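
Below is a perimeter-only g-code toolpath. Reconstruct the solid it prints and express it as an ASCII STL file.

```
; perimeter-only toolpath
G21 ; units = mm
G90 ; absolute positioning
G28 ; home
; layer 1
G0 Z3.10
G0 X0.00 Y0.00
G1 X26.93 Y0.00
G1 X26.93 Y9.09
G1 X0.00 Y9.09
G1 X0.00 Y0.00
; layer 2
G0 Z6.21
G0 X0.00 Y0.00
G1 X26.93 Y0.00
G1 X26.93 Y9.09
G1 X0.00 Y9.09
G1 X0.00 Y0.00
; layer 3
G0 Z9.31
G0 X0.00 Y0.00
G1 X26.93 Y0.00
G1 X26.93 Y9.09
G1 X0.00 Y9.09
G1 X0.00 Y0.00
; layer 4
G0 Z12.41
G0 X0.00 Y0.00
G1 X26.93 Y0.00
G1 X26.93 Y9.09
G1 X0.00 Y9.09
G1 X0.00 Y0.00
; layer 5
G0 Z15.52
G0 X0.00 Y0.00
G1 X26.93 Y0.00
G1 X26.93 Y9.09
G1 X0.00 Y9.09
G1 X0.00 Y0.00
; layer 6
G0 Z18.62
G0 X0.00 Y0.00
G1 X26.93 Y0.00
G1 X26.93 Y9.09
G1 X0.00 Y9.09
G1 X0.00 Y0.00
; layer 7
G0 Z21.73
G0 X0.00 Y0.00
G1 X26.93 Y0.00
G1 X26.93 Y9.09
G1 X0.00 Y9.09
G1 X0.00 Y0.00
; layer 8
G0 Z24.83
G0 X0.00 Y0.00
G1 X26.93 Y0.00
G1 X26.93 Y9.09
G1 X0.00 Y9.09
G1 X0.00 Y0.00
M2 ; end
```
solid part
  facet normal 0.0000 0.0000 -1.0000
    outer loop
      vertex 26.93 9.09 0.00
      vertex 26.93 0.00 0.00
      vertex 0.00 0.00 0.00
    endloop
  endfacet
  facet normal 0.0000 0.0000 -1.0000
    outer loop
      vertex 0.00 9.09 0.00
      vertex 26.93 9.09 0.00
      vertex 0.00 0.00 0.00
    endloop
  endfacet
  facet normal 0.0000 0.0000 1.0000
    outer loop
      vertex 0.00 0.00 24.83
      vertex 26.93 0.00 24.83
      vertex 26.93 9.09 24.83
    endloop
  endfacet
  facet normal 0.0000 0.0000 1.0000
    outer loop
      vertex 0.00 0.00 24.83
      vertex 26.93 9.09 24.83
      vertex 0.00 9.09 24.83
    endloop
  endfacet
  facet normal 0.0000 -1.0000 0.0000
    outer loop
      vertex 0.00 0.00 0.00
      vertex 26.93 0.00 0.00
      vertex 26.93 0.00 24.83
    endloop
  endfacet
  facet normal 0.0000 -1.0000 0.0000
    outer loop
      vertex 0.00 0.00 0.00
      vertex 26.93 0.00 24.83
      vertex 0.00 0.00 24.83
    endloop
  endfacet
  facet normal 0.0000 1.0000 0.0000
    outer loop
      vertex 26.93 9.09 24.83
      vertex 26.93 9.09 0.00
      vertex 0.00 9.09 0.00
    endloop
  endfacet
  facet normal 0.0000 1.0000 0.0000
    outer loop
      vertex 0.00 9.09 24.83
      vertex 26.93 9.09 24.83
      vertex 0.00 9.09 0.00
    endloop
  endfacet
  facet normal -1.0000 0.0000 0.0000
    outer loop
      vertex 0.00 9.09 24.83
      vertex 0.00 9.09 0.00
      vertex 0.00 0.00 0.00
    endloop
  endfacet
  facet normal -1.0000 0.0000 0.0000
    outer loop
      vertex 0.00 0.00 24.83
      vertex 0.00 9.09 24.83
      vertex 0.00 0.00 0.00
    endloop
  endfacet
  facet normal 1.0000 0.0000 0.0000
    outer loop
      vertex 26.93 0.00 0.00
      vertex 26.93 9.09 0.00
      vertex 26.93 9.09 24.83
    endloop
  endfacet
  facet normal 1.0000 0.0000 0.0000
    outer loop
      vertex 26.93 0.00 0.00
      vertex 26.93 9.09 24.83
      vertex 26.93 0.00 24.83
    endloop
  endfacet
endsolid part

The G0 Z moves step by Δz≈3.10 mm. Every layer's G1 loop is the same polygon, so the solid is a straight extrusion of it from z=0 to z≈24.8. Closing with flat bottom and top caps and triangulating gives 12 facets — a rectangular box, roughly 26.9 × 9.09 mm footprint and 24.8 mm tall.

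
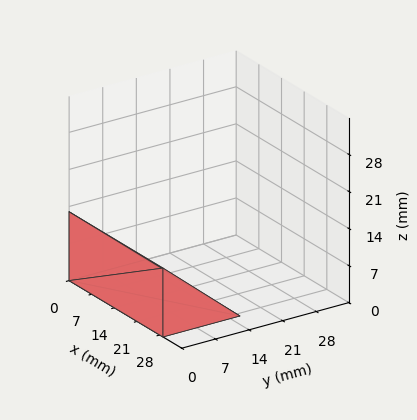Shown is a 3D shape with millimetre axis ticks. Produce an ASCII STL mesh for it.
Reading the render: the shape is a wedge (ramp): 29 × 16 mm base, rising to 13 mm along the y=0 edge and sloping linearly to z=0 at y=16 (dimensions read to the nearest mm from the axis ticks). For the STL, each face is triangulated and given an outward normal.

solid part
  facet normal 0.0000 0.0000 -1.0000
    outer loop
      vertex 29.000 16.000 0.000
      vertex 29.000 0.000 0.000
      vertex 0.000 0.000 0.000
    endloop
  endfacet
  facet normal 0.0000 0.0000 -1.0000
    outer loop
      vertex 0.000 16.000 0.000
      vertex 29.000 16.000 0.000
      vertex 0.000 0.000 0.000
    endloop
  endfacet
  facet normal 0.0000 -1.0000 0.0000
    outer loop
      vertex 0.000 0.000 0.000
      vertex 29.000 0.000 0.000
      vertex 29.000 0.000 13.000
    endloop
  endfacet
  facet normal 0.0000 -1.0000 0.0000
    outer loop
      vertex 0.000 0.000 0.000
      vertex 29.000 0.000 13.000
      vertex 0.000 0.000 13.000
    endloop
  endfacet
  facet normal 0.0000 0.6306 0.7761
    outer loop
      vertex 0.000 0.000 13.000
      vertex 29.000 0.000 13.000
      vertex 29.000 16.000 0.000
    endloop
  endfacet
  facet normal 0.0000 0.6306 0.7761
    outer loop
      vertex 0.000 0.000 13.000
      vertex 29.000 16.000 0.000
      vertex 0.000 16.000 0.000
    endloop
  endfacet
  facet normal -1.0000 0.0000 0.0000
    outer loop
      vertex 0.000 0.000 13.000
      vertex 0.000 16.000 0.000
      vertex 0.000 0.000 0.000
    endloop
  endfacet
  facet normal 1.0000 0.0000 0.0000
    outer loop
      vertex 29.000 0.000 0.000
      vertex 29.000 16.000 0.000
      vertex 29.000 0.000 13.000
    endloop
  endfacet
endsolid part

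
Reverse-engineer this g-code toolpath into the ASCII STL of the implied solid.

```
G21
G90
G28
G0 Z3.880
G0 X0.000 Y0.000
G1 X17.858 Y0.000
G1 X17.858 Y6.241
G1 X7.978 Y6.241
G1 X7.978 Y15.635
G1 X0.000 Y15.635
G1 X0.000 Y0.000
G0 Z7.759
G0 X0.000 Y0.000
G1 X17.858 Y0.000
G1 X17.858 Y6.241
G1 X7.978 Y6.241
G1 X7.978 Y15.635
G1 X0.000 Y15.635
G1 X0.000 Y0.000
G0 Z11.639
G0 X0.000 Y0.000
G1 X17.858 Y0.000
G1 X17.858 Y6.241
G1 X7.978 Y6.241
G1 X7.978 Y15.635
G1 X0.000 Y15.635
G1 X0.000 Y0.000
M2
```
solid part
  facet normal 0.0000 0.0000 -1.0000
    outer loop
      vertex 17.858 6.241 0.000
      vertex 17.858 0.000 0.000
      vertex 0.000 0.000 0.000
    endloop
  endfacet
  facet normal 0.0000 0.0000 -1.0000
    outer loop
      vertex 7.978 6.241 0.000
      vertex 17.858 6.241 0.000
      vertex 0.000 0.000 0.000
    endloop
  endfacet
  facet normal 0.0000 0.0000 -1.0000
    outer loop
      vertex 7.978 15.635 0.000
      vertex 7.978 6.241 0.000
      vertex 0.000 0.000 0.000
    endloop
  endfacet
  facet normal 0.0000 0.0000 -1.0000
    outer loop
      vertex 0.000 15.635 0.000
      vertex 7.978 15.635 0.000
      vertex 0.000 0.000 0.000
    endloop
  endfacet
  facet normal 0.0000 0.0000 1.0000
    outer loop
      vertex 0.000 0.000 11.639
      vertex 17.858 0.000 11.639
      vertex 17.858 6.241 11.639
    endloop
  endfacet
  facet normal 0.0000 0.0000 1.0000
    outer loop
      vertex 0.000 0.000 11.639
      vertex 17.858 6.241 11.639
      vertex 7.978 6.241 11.639
    endloop
  endfacet
  facet normal 0.0000 0.0000 1.0000
    outer loop
      vertex 0.000 0.000 11.639
      vertex 7.978 6.241 11.639
      vertex 7.978 15.635 11.639
    endloop
  endfacet
  facet normal 0.0000 0.0000 1.0000
    outer loop
      vertex 0.000 0.000 11.639
      vertex 7.978 15.635 11.639
      vertex 0.000 15.635 11.639
    endloop
  endfacet
  facet normal 0.0000 -1.0000 0.0000
    outer loop
      vertex 0.000 0.000 0.000
      vertex 17.858 0.000 0.000
      vertex 17.858 0.000 11.639
    endloop
  endfacet
  facet normal 0.0000 -1.0000 0.0000
    outer loop
      vertex 0.000 0.000 0.000
      vertex 17.858 0.000 11.639
      vertex 0.000 0.000 11.639
    endloop
  endfacet
  facet normal 1.0000 0.0000 0.0000
    outer loop
      vertex 17.858 0.000 0.000
      vertex 17.858 6.241 0.000
      vertex 17.858 6.241 11.639
    endloop
  endfacet
  facet normal 1.0000 0.0000 0.0000
    outer loop
      vertex 17.858 0.000 0.000
      vertex 17.858 6.241 11.639
      vertex 17.858 0.000 11.639
    endloop
  endfacet
  facet normal 0.0000 1.0000 0.0000
    outer loop
      vertex 17.858 6.241 0.000
      vertex 7.978 6.241 0.000
      vertex 7.978 6.241 11.639
    endloop
  endfacet
  facet normal 0.0000 1.0000 0.0000
    outer loop
      vertex 17.858 6.241 0.000
      vertex 7.978 6.241 11.639
      vertex 17.858 6.241 11.639
    endloop
  endfacet
  facet normal 1.0000 0.0000 0.0000
    outer loop
      vertex 7.978 6.241 0.000
      vertex 7.978 15.635 0.000
      vertex 7.978 15.635 11.639
    endloop
  endfacet
  facet normal 1.0000 0.0000 0.0000
    outer loop
      vertex 7.978 6.241 0.000
      vertex 7.978 15.635 11.639
      vertex 7.978 6.241 11.639
    endloop
  endfacet
  facet normal 0.0000 1.0000 0.0000
    outer loop
      vertex 7.978 15.635 0.000
      vertex 0.000 15.635 0.000
      vertex 0.000 15.635 11.639
    endloop
  endfacet
  facet normal 0.0000 1.0000 0.0000
    outer loop
      vertex 7.978 15.635 0.000
      vertex 0.000 15.635 11.639
      vertex 7.978 15.635 11.639
    endloop
  endfacet
  facet normal -1.0000 0.0000 0.0000
    outer loop
      vertex 0.000 15.635 0.000
      vertex 0.000 0.000 0.000
      vertex 0.000 0.000 11.639
    endloop
  endfacet
  facet normal -1.0000 0.0000 0.0000
    outer loop
      vertex 0.000 15.635 0.000
      vertex 0.000 0.000 11.639
      vertex 0.000 15.635 11.639
    endloop
  endfacet
endsolid part

The G0 Z moves step by Δz≈3.880 mm. Every layer's G1 loop is the same polygon, so the solid is a straight extrusion of it from z=0 to z≈11.6. Closing with flat bottom and top caps and triangulating gives 20 facets — an L-shaped prism: outer 17.9 × 15.6 mm, arm thicknesses ≈ 6.24 mm (horizontal) and 7.98 mm (vertical), extruded 11.6 mm in z.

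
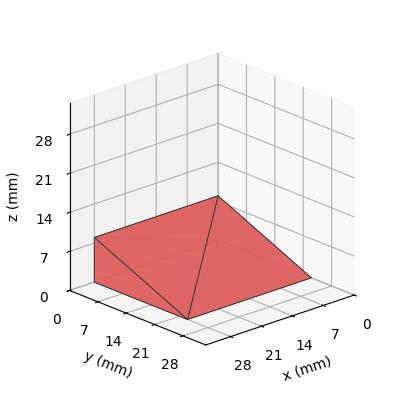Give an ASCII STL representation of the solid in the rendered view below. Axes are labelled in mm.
Reading the render: the shape is a wedge (ramp): 28 × 23 mm base, rising to 8 mm along the y=0 edge and sloping linearly to z=0 at y=23 (dimensions read to the nearest mm from the axis ticks). For the STL, each face is triangulated and given an outward normal.

solid part
  facet normal 0.0000 0.0000 -1.0000
    outer loop
      vertex 28.0 23.0 0.0
      vertex 28.0 0.0 0.0
      vertex 0.0 0.0 0.0
    endloop
  endfacet
  facet normal 0.0000 0.0000 -1.0000
    outer loop
      vertex 0.0 23.0 0.0
      vertex 28.0 23.0 0.0
      vertex 0.0 0.0 0.0
    endloop
  endfacet
  facet normal 0.0000 -1.0000 0.0000
    outer loop
      vertex 0.0 0.0 0.0
      vertex 28.0 0.0 0.0
      vertex 28.0 0.0 8.0
    endloop
  endfacet
  facet normal 0.0000 -1.0000 0.0000
    outer loop
      vertex 0.0 0.0 0.0
      vertex 28.0 0.0 8.0
      vertex 0.0 0.0 8.0
    endloop
  endfacet
  facet normal 0.0000 0.3285 0.9445
    outer loop
      vertex 0.0 0.0 8.0
      vertex 28.0 0.0 8.0
      vertex 28.0 23.0 0.0
    endloop
  endfacet
  facet normal 0.0000 0.3285 0.9445
    outer loop
      vertex 0.0 0.0 8.0
      vertex 28.0 23.0 0.0
      vertex 0.0 23.0 0.0
    endloop
  endfacet
  facet normal -1.0000 0.0000 0.0000
    outer loop
      vertex 0.0 0.0 8.0
      vertex 0.0 23.0 0.0
      vertex 0.0 0.0 0.0
    endloop
  endfacet
  facet normal 1.0000 0.0000 0.0000
    outer loop
      vertex 28.0 0.0 0.0
      vertex 28.0 23.0 0.0
      vertex 28.0 0.0 8.0
    endloop
  endfacet
endsolid part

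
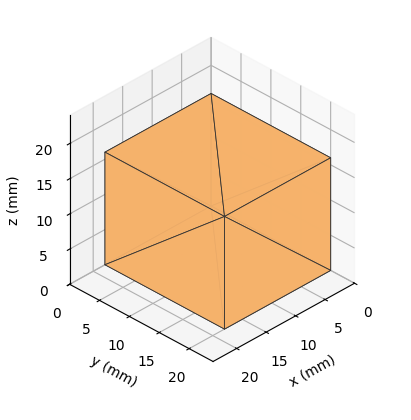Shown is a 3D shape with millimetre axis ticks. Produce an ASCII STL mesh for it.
Reading the render: the shape is a rectangular box, roughly 18 × 20 mm footprint and 16 mm tall (dimensions read to the nearest mm from the axis ticks). For the STL, each face is triangulated and given an outward normal.

solid part
  facet normal 0.0000 0.0000 -1.0000
    outer loop
      vertex 18.0 20.0 0.0
      vertex 18.0 0.0 0.0
      vertex 0.0 0.0 0.0
    endloop
  endfacet
  facet normal 0.0000 0.0000 -1.0000
    outer loop
      vertex 0.0 20.0 0.0
      vertex 18.0 20.0 0.0
      vertex 0.0 0.0 0.0
    endloop
  endfacet
  facet normal 0.0000 0.0000 1.0000
    outer loop
      vertex 0.0 0.0 16.0
      vertex 18.0 0.0 16.0
      vertex 18.0 20.0 16.0
    endloop
  endfacet
  facet normal 0.0000 0.0000 1.0000
    outer loop
      vertex 0.0 0.0 16.0
      vertex 18.0 20.0 16.0
      vertex 0.0 20.0 16.0
    endloop
  endfacet
  facet normal 0.0000 -1.0000 0.0000
    outer loop
      vertex 0.0 0.0 0.0
      vertex 18.0 0.0 0.0
      vertex 18.0 0.0 16.0
    endloop
  endfacet
  facet normal 0.0000 -1.0000 0.0000
    outer loop
      vertex 0.0 0.0 0.0
      vertex 18.0 0.0 16.0
      vertex 0.0 0.0 16.0
    endloop
  endfacet
  facet normal 0.0000 1.0000 0.0000
    outer loop
      vertex 18.0 20.0 16.0
      vertex 18.0 20.0 0.0
      vertex 0.0 20.0 0.0
    endloop
  endfacet
  facet normal 0.0000 1.0000 0.0000
    outer loop
      vertex 0.0 20.0 16.0
      vertex 18.0 20.0 16.0
      vertex 0.0 20.0 0.0
    endloop
  endfacet
  facet normal -1.0000 0.0000 0.0000
    outer loop
      vertex 0.0 20.0 16.0
      vertex 0.0 20.0 0.0
      vertex 0.0 0.0 0.0
    endloop
  endfacet
  facet normal -1.0000 0.0000 0.0000
    outer loop
      vertex 0.0 0.0 16.0
      vertex 0.0 20.0 16.0
      vertex 0.0 0.0 0.0
    endloop
  endfacet
  facet normal 1.0000 0.0000 0.0000
    outer loop
      vertex 18.0 0.0 0.0
      vertex 18.0 20.0 0.0
      vertex 18.0 20.0 16.0
    endloop
  endfacet
  facet normal 1.0000 0.0000 0.0000
    outer loop
      vertex 18.0 0.0 0.0
      vertex 18.0 20.0 16.0
      vertex 18.0 0.0 16.0
    endloop
  endfacet
endsolid part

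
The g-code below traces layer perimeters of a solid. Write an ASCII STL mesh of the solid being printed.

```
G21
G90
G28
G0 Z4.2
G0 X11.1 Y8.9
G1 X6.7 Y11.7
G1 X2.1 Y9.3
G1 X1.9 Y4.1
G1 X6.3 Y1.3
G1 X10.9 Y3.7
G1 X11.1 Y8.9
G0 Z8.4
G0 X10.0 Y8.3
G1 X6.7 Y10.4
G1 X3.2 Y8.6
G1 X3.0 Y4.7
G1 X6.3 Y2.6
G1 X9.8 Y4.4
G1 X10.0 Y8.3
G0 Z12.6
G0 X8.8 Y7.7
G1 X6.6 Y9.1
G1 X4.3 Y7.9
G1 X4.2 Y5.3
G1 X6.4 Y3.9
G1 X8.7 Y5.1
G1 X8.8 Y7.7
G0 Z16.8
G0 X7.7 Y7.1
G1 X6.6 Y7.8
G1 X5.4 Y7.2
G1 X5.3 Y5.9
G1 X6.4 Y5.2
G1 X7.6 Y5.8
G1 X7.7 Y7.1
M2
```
solid part
  facet normal 0.0000 0.0000 -1.0000
    outer loop
      vertex 1.0 10.0 0.0
      vertex 6.8 13.0 0.0
      vertex 12.3 9.5 0.0
    endloop
  endfacet
  facet normal 0.0000 0.0000 -1.0000
    outer loop
      vertex 0.7 3.5 0.0
      vertex 1.0 10.0 0.0
      vertex 12.3 9.5 0.0
    endloop
  endfacet
  facet normal 0.0000 0.0000 -1.0000
    outer loop
      vertex 6.2 0.0 0.0
      vertex 0.7 3.5 0.0
      vertex 12.3 9.5 0.0
    endloop
  endfacet
  facet normal 0.0000 0.0000 -1.0000
    outer loop
      vertex 12.0 3.0 0.0
      vertex 6.2 0.0 0.0
      vertex 12.3 9.5 0.0
    endloop
  endfacet
  facet normal 0.5185 0.8147 0.2596
    outer loop
      vertex 12.3 9.5 0.0
      vertex 6.8 13.0 0.0
      vertex 6.5 6.5 21.0
    endloop
  endfacet
  facet normal -0.4437 0.8579 0.2592
    outer loop
      vertex 6.8 13.0 0.0
      vertex 1.0 10.0 0.0
      vertex 6.5 6.5 21.0
    endloop
  endfacet
  facet normal -0.9646 0.0445 0.2600
    outer loop
      vertex 1.0 10.0 0.0
      vertex 0.7 3.5 0.0
      vertex 6.5 6.5 21.0
    endloop
  endfacet
  facet normal -0.5185 -0.8147 0.2596
    outer loop
      vertex 0.7 3.5 0.0
      vertex 6.2 0.0 0.0
      vertex 6.5 6.5 21.0
    endloop
  endfacet
  facet normal 0.4437 -0.8579 0.2592
    outer loop
      vertex 6.2 0.0 0.0
      vertex 12.0 3.0 0.0
      vertex 6.5 6.5 21.0
    endloop
  endfacet
  facet normal 0.9646 -0.0445 0.2600
    outer loop
      vertex 12.0 3.0 0.0
      vertex 12.3 9.5 0.0
      vertex 6.5 6.5 21.0
    endloop
  endfacet
endsolid part

The G0 Z moves step by Δz≈4.2 mm. The G1 loops shrink linearly with z, so the solid tapers from its base footprint up to z≈21. Closing with a flat bottom cap and the tapered top and triangulating gives 10 facets — a regular 6-sided pyramid, base circumscribed radius ≈ 6.5 mm, apex at z ≈ 21 mm.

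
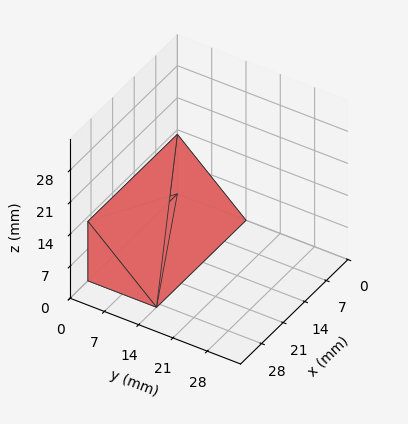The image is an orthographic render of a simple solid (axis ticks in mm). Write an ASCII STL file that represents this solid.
Reading the render: the shape is a wedge (ramp): 29 × 14 mm base, rising to 13 mm along the y=0 edge and sloping linearly to z=0 at y=14 (dimensions read to the nearest mm from the axis ticks). For the STL, each face is triangulated and given an outward normal.

solid part
  facet normal 0.0000 0.0000 -1.0000
    outer loop
      vertex 29.0 14.0 0.0
      vertex 29.0 0.0 0.0
      vertex 0.0 0.0 0.0
    endloop
  endfacet
  facet normal 0.0000 0.0000 -1.0000
    outer loop
      vertex 0.0 14.0 0.0
      vertex 29.0 14.0 0.0
      vertex 0.0 0.0 0.0
    endloop
  endfacet
  facet normal 0.0000 -1.0000 0.0000
    outer loop
      vertex 0.0 0.0 0.0
      vertex 29.0 0.0 0.0
      vertex 29.0 0.0 13.0
    endloop
  endfacet
  facet normal 0.0000 -1.0000 0.0000
    outer loop
      vertex 0.0 0.0 0.0
      vertex 29.0 0.0 13.0
      vertex 0.0 0.0 13.0
    endloop
  endfacet
  facet normal 0.0000 0.6805 0.7328
    outer loop
      vertex 0.0 0.0 13.0
      vertex 29.0 0.0 13.0
      vertex 29.0 14.0 0.0
    endloop
  endfacet
  facet normal 0.0000 0.6805 0.7328
    outer loop
      vertex 0.0 0.0 13.0
      vertex 29.0 14.0 0.0
      vertex 0.0 14.0 0.0
    endloop
  endfacet
  facet normal -1.0000 0.0000 0.0000
    outer loop
      vertex 0.0 0.0 13.0
      vertex 0.0 14.0 0.0
      vertex 0.0 0.0 0.0
    endloop
  endfacet
  facet normal 1.0000 0.0000 0.0000
    outer loop
      vertex 29.0 0.0 0.0
      vertex 29.0 14.0 0.0
      vertex 29.0 0.0 13.0
    endloop
  endfacet
endsolid part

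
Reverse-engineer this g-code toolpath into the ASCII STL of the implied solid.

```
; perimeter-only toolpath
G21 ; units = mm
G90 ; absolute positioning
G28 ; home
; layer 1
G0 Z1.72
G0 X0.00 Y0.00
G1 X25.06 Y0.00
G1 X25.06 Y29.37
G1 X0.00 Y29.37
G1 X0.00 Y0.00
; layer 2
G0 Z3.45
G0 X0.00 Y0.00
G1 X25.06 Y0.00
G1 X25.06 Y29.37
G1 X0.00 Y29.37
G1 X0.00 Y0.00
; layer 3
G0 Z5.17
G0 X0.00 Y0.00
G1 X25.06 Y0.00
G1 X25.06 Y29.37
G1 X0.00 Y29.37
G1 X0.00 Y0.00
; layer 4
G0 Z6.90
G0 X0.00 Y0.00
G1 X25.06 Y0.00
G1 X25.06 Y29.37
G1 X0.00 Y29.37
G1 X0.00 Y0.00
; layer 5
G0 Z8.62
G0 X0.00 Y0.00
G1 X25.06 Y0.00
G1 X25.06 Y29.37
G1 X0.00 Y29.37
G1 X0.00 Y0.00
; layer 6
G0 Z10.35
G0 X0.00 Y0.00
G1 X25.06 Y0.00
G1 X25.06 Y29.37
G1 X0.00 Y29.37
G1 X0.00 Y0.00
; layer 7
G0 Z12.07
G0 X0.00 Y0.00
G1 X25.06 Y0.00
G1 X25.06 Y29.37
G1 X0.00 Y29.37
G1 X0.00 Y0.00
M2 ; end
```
solid part
  facet normal 0.0000 0.0000 -1.0000
    outer loop
      vertex 25.06 29.37 0.00
      vertex 25.06 0.00 0.00
      vertex 0.00 0.00 0.00
    endloop
  endfacet
  facet normal 0.0000 0.0000 -1.0000
    outer loop
      vertex 0.00 29.37 0.00
      vertex 25.06 29.37 0.00
      vertex 0.00 0.00 0.00
    endloop
  endfacet
  facet normal 0.0000 0.0000 1.0000
    outer loop
      vertex 0.00 0.00 12.07
      vertex 25.06 0.00 12.07
      vertex 25.06 29.37 12.07
    endloop
  endfacet
  facet normal 0.0000 0.0000 1.0000
    outer loop
      vertex 0.00 0.00 12.07
      vertex 25.06 29.37 12.07
      vertex 0.00 29.37 12.07
    endloop
  endfacet
  facet normal 0.0000 -1.0000 0.0000
    outer loop
      vertex 0.00 0.00 0.00
      vertex 25.06 0.00 0.00
      vertex 25.06 0.00 12.07
    endloop
  endfacet
  facet normal 0.0000 -1.0000 0.0000
    outer loop
      vertex 0.00 0.00 0.00
      vertex 25.06 0.00 12.07
      vertex 0.00 0.00 12.07
    endloop
  endfacet
  facet normal 0.0000 1.0000 0.0000
    outer loop
      vertex 25.06 29.37 12.07
      vertex 25.06 29.37 0.00
      vertex 0.00 29.37 0.00
    endloop
  endfacet
  facet normal 0.0000 1.0000 0.0000
    outer loop
      vertex 0.00 29.37 12.07
      vertex 25.06 29.37 12.07
      vertex 0.00 29.37 0.00
    endloop
  endfacet
  facet normal -1.0000 0.0000 0.0000
    outer loop
      vertex 0.00 29.37 12.07
      vertex 0.00 29.37 0.00
      vertex 0.00 0.00 0.00
    endloop
  endfacet
  facet normal -1.0000 0.0000 0.0000
    outer loop
      vertex 0.00 0.00 12.07
      vertex 0.00 29.37 12.07
      vertex 0.00 0.00 0.00
    endloop
  endfacet
  facet normal 1.0000 0.0000 0.0000
    outer loop
      vertex 25.06 0.00 0.00
      vertex 25.06 29.37 0.00
      vertex 25.06 29.37 12.07
    endloop
  endfacet
  facet normal 1.0000 0.0000 0.0000
    outer loop
      vertex 25.06 0.00 0.00
      vertex 25.06 29.37 12.07
      vertex 25.06 0.00 12.07
    endloop
  endfacet
endsolid part

The G0 Z moves step by Δz≈1.72 mm. Every layer's G1 loop is the same polygon, so the solid is a straight extrusion of it from z=0 to z≈12.1. Closing with flat bottom and top caps and triangulating gives 12 facets — a rectangular box, roughly 25.1 × 29.4 mm footprint and 12.1 mm tall.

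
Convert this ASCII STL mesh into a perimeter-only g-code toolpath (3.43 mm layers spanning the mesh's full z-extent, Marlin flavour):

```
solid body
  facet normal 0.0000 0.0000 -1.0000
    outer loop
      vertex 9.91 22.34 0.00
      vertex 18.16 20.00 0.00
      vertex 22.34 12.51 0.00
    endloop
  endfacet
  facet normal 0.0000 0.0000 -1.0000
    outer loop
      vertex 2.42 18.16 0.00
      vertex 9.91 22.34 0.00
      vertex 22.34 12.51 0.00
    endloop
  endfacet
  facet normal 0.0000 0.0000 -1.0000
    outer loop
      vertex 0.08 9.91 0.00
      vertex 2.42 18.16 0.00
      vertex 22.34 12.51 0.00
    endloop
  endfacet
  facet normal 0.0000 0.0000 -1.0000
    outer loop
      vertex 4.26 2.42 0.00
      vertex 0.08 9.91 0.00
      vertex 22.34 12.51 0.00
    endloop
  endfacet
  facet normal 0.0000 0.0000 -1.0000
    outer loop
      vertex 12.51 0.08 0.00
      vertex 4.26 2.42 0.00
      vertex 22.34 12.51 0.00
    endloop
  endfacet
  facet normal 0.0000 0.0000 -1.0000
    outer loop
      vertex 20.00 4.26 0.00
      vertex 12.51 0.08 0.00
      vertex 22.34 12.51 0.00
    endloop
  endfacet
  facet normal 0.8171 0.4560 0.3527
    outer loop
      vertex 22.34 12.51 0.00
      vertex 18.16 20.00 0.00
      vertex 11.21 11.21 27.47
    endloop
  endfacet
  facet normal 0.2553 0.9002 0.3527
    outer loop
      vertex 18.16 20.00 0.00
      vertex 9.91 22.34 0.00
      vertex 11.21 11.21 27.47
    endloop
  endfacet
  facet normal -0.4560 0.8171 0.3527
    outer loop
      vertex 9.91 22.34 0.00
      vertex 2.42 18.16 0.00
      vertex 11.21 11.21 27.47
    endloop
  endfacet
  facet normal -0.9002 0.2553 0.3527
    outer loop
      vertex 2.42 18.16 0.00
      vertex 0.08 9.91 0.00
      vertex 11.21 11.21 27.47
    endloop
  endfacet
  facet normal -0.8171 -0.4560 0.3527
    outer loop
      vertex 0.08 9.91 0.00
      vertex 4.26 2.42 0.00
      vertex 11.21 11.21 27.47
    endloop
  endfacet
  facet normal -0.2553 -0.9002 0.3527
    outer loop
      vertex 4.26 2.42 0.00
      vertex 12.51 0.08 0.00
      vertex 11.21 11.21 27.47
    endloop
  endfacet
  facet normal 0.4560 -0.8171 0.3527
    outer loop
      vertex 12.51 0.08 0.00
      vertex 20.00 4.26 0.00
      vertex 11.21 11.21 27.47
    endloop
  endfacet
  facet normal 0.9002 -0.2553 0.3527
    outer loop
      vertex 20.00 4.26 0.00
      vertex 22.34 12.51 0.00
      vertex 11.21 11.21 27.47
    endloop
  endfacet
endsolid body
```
; perimeter-only toolpath
G21 ; units = mm
G90 ; absolute positioning
G28 ; home
; layer 1
G0 Z3.43
G0 X20.95 Y12.35
G1 X17.29 Y18.90
G1 X10.07 Y20.95
G1 X3.52 Y17.29
G1 X1.47 Y10.07
G1 X5.13 Y3.52
G1 X12.35 Y1.47
G1 X18.90 Y5.13
G1 X20.95 Y12.35
; layer 2
G0 Z6.87
G0 X19.56 Y12.19
G1 X16.42 Y17.80
G1 X10.23 Y19.56
G1 X4.62 Y16.42
G1 X2.86 Y10.23
G1 X6.00 Y4.62
G1 X12.19 Y2.86
G1 X17.80 Y6.00
G1 X19.56 Y12.19
; layer 3
G0 Z10.30
G0 X18.17 Y12.02
G1 X15.55 Y16.70
G1 X10.40 Y18.17
G1 X5.72 Y15.55
G1 X4.25 Y10.40
G1 X6.87 Y5.72
G1 X12.02 Y4.25
G1 X16.70 Y6.87
G1 X18.17 Y12.02
; layer 4
G0 Z13.73
G0 X16.77 Y11.86
G1 X14.69 Y15.61
G1 X10.56 Y16.77
G1 X6.82 Y14.69
G1 X5.65 Y10.56
G1 X7.74 Y6.82
G1 X11.86 Y5.65
G1 X15.61 Y7.74
G1 X16.77 Y11.86
; layer 5
G0 Z17.17
G0 X15.38 Y11.70
G1 X13.82 Y14.51
G1 X10.72 Y15.38
G1 X7.91 Y13.82
G1 X7.04 Y10.72
G1 X8.60 Y7.91
G1 X11.70 Y7.04
G1 X14.51 Y8.60
G1 X15.38 Y11.70
; layer 6
G0 Z20.60
G0 X13.99 Y11.54
G1 X12.95 Y13.41
G1 X10.89 Y13.99
G1 X9.01 Y12.95
G1 X8.43 Y10.89
G1 X9.47 Y9.01
G1 X11.54 Y8.43
G1 X13.41 Y9.47
G1 X13.99 Y11.54
; layer 7
G0 Z24.04
G0 X12.60 Y11.37
G1 X12.08 Y12.31
G1 X11.05 Y12.60
G1 X10.11 Y12.08
G1 X9.82 Y11.05
G1 X10.34 Y10.11
G1 X11.37 Y9.82
G1 X12.31 Y10.34
G1 X12.60 Y11.37
M2 ; end

The solid is a regular 8-sided pyramid, base circumscribed radius ≈ 11.2 mm, apex at z ≈ 27.5 mm. Slicing at Δz = 3.43 mm — 8 equal slices spanning the solid's height, so layer i sits at z = i·h/8 — gives 7 non-empty perimeters. Each is a 8-segment closed polygon; G0 lifts to the layer z and rapids to the start vertex, then G1 traces the edges. The cross-section shrinks linearly with z (the slice at the apex is degenerate and omitted).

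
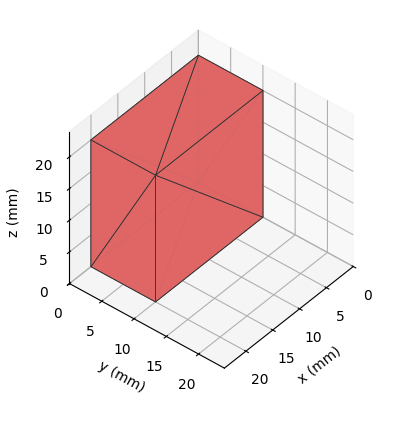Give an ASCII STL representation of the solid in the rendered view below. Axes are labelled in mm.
Reading the render: the shape is a rectangular box, roughly 20 × 10 mm footprint and 20 mm tall (dimensions read to the nearest mm from the axis ticks). For the STL, each face is triangulated and given an outward normal.

solid part
  facet normal 0.0000 0.0000 -1.0000
    outer loop
      vertex 20.000 10.000 0.000
      vertex 20.000 0.000 0.000
      vertex 0.000 0.000 0.000
    endloop
  endfacet
  facet normal 0.0000 0.0000 -1.0000
    outer loop
      vertex 0.000 10.000 0.000
      vertex 20.000 10.000 0.000
      vertex 0.000 0.000 0.000
    endloop
  endfacet
  facet normal 0.0000 0.0000 1.0000
    outer loop
      vertex 0.000 0.000 20.000
      vertex 20.000 0.000 20.000
      vertex 20.000 10.000 20.000
    endloop
  endfacet
  facet normal 0.0000 0.0000 1.0000
    outer loop
      vertex 0.000 0.000 20.000
      vertex 20.000 10.000 20.000
      vertex 0.000 10.000 20.000
    endloop
  endfacet
  facet normal 0.0000 -1.0000 0.0000
    outer loop
      vertex 0.000 0.000 0.000
      vertex 20.000 0.000 0.000
      vertex 20.000 0.000 20.000
    endloop
  endfacet
  facet normal 0.0000 -1.0000 0.0000
    outer loop
      vertex 0.000 0.000 0.000
      vertex 20.000 0.000 20.000
      vertex 0.000 0.000 20.000
    endloop
  endfacet
  facet normal 0.0000 1.0000 0.0000
    outer loop
      vertex 20.000 10.000 20.000
      vertex 20.000 10.000 0.000
      vertex 0.000 10.000 0.000
    endloop
  endfacet
  facet normal 0.0000 1.0000 0.0000
    outer loop
      vertex 0.000 10.000 20.000
      vertex 20.000 10.000 20.000
      vertex 0.000 10.000 0.000
    endloop
  endfacet
  facet normal -1.0000 0.0000 0.0000
    outer loop
      vertex 0.000 10.000 20.000
      vertex 0.000 10.000 0.000
      vertex 0.000 0.000 0.000
    endloop
  endfacet
  facet normal -1.0000 0.0000 0.0000
    outer loop
      vertex 0.000 0.000 20.000
      vertex 0.000 10.000 20.000
      vertex 0.000 0.000 0.000
    endloop
  endfacet
  facet normal 1.0000 0.0000 0.0000
    outer loop
      vertex 20.000 0.000 0.000
      vertex 20.000 10.000 0.000
      vertex 20.000 10.000 20.000
    endloop
  endfacet
  facet normal 1.0000 0.0000 0.0000
    outer loop
      vertex 20.000 0.000 0.000
      vertex 20.000 10.000 20.000
      vertex 20.000 0.000 20.000
    endloop
  endfacet
endsolid part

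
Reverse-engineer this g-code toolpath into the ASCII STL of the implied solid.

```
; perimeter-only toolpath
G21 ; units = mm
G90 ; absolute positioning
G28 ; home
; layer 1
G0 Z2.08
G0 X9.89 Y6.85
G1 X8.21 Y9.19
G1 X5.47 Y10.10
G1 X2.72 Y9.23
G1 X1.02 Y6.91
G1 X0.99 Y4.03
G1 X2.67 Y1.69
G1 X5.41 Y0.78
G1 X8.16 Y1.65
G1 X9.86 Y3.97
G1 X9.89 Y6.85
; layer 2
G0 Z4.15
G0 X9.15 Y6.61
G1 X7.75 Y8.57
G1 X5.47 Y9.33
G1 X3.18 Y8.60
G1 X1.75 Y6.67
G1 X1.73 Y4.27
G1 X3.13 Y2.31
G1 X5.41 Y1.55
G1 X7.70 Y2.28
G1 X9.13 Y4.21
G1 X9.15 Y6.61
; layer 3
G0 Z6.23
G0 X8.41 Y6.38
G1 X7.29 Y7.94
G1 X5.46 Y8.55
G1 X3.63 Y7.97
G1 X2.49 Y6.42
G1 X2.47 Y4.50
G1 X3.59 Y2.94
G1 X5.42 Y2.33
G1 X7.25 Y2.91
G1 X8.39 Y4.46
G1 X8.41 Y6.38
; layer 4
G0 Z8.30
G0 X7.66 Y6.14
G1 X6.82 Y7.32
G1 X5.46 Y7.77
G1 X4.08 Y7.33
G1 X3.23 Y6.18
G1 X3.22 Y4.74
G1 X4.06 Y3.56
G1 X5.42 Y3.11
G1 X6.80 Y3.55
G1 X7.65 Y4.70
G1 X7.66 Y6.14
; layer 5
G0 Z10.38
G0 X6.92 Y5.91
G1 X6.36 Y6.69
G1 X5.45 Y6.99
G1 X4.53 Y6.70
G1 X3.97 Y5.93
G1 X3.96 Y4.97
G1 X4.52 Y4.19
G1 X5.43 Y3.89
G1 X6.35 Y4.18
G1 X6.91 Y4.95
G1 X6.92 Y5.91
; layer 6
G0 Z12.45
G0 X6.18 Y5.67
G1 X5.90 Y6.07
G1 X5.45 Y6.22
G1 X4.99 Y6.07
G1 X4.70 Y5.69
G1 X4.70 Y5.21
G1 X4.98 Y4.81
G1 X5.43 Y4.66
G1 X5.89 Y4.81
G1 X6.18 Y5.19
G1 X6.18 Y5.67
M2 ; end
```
solid part
  facet normal 0.0000 0.0000 -1.0000
    outer loop
      vertex 5.48 10.88 0.00
      vertex 8.67 9.82 0.00
      vertex 10.63 7.08 0.00
    endloop
  endfacet
  facet normal 0.0000 0.0000 -1.0000
    outer loop
      vertex 2.27 9.86 0.00
      vertex 5.48 10.88 0.00
      vertex 10.63 7.08 0.00
    endloop
  endfacet
  facet normal 0.0000 0.0000 -1.0000
    outer loop
      vertex 0.28 7.16 0.00
      vertex 2.27 9.86 0.00
      vertex 10.63 7.08 0.00
    endloop
  endfacet
  facet normal 0.0000 0.0000 -1.0000
    outer loop
      vertex 0.25 3.80 0.00
      vertex 0.28 7.16 0.00
      vertex 10.63 7.08 0.00
    endloop
  endfacet
  facet normal 0.0000 0.0000 -1.0000
    outer loop
      vertex 2.21 1.06 0.00
      vertex 0.25 3.80 0.00
      vertex 10.63 7.08 0.00
    endloop
  endfacet
  facet normal 0.0000 0.0000 -1.0000
    outer loop
      vertex 5.40 0.00 0.00
      vertex 2.21 1.06 0.00
      vertex 10.63 7.08 0.00
    endloop
  endfacet
  facet normal 0.0000 0.0000 -1.0000
    outer loop
      vertex 8.61 1.02 0.00
      vertex 5.40 0.00 0.00
      vertex 10.63 7.08 0.00
    endloop
  endfacet
  facet normal 0.0000 0.0000 -1.0000
    outer loop
      vertex 10.60 3.72 0.00
      vertex 8.61 1.02 0.00
      vertex 10.63 7.08 0.00
    endloop
  endfacet
  facet normal 0.7662 0.5481 0.3355
    outer loop
      vertex 10.63 7.08 0.00
      vertex 8.67 9.82 0.00
      vertex 5.44 5.44 14.53
    endloop
  endfacet
  facet normal 0.2971 0.8940 0.3355
    outer loop
      vertex 8.67 9.82 0.00
      vertex 5.48 10.88 0.00
      vertex 5.44 5.44 14.53
    endloop
  endfacet
  facet normal -0.2853 0.8978 0.3354
    outer loop
      vertex 5.48 10.88 0.00
      vertex 2.27 9.86 0.00
      vertex 5.44 5.44 14.53
    endloop
  endfacet
  facet normal -0.7583 0.5589 0.3355
    outer loop
      vertex 2.27 9.86 0.00
      vertex 0.28 7.16 0.00
      vertex 5.44 5.44 14.53
    endloop
  endfacet
  facet normal -0.9420 0.0084 0.3355
    outer loop
      vertex 0.28 7.16 0.00
      vertex 0.25 3.80 0.00
      vertex 5.44 5.44 14.53
    endloop
  endfacet
  facet normal -0.7662 -0.5481 0.3355
    outer loop
      vertex 0.25 3.80 0.00
      vertex 2.21 1.06 0.00
      vertex 5.44 5.44 14.53
    endloop
  endfacet
  facet normal -0.2971 -0.8940 0.3355
    outer loop
      vertex 2.21 1.06 0.00
      vertex 5.40 0.00 0.00
      vertex 5.44 5.44 14.53
    endloop
  endfacet
  facet normal 0.2853 -0.8978 0.3354
    outer loop
      vertex 5.40 0.00 0.00
      vertex 8.61 1.02 0.00
      vertex 5.44 5.44 14.53
    endloop
  endfacet
  facet normal 0.7583 -0.5589 0.3355
    outer loop
      vertex 8.61 1.02 0.00
      vertex 10.60 3.72 0.00
      vertex 5.44 5.44 14.53
    endloop
  endfacet
  facet normal 0.9420 -0.0084 0.3355
    outer loop
      vertex 10.60 3.72 0.00
      vertex 10.63 7.08 0.00
      vertex 5.44 5.44 14.53
    endloop
  endfacet
endsolid part

The G0 Z moves step by Δz≈2.08 mm. The G1 loops shrink linearly with z, so the solid tapers from its base footprint up to z≈14.5. Closing with a flat bottom cap and the tapered top and triangulating gives 18 facets — a regular 10-sided pyramid, base circumscribed radius ≈ 5.44 mm, apex at z ≈ 14.5 mm.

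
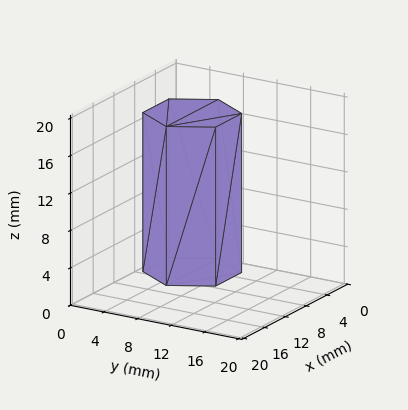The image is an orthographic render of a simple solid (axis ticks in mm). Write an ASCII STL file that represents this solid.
Reading the render: the shape is a regular 6-sided prism (a cylinder approximated with 6 flat sides), circumscribed radius ≈ 5 mm, height ≈ 17 mm (dimensions read to the nearest mm from the axis ticks). For the STL, each face is triangulated and given an outward normal.

solid part
  facet normal 0.0000 0.0000 -1.0000
    outer loop
      vertex 2.500 9.330 0.000
      vertex 7.500 9.330 0.000
      vertex 10.000 5.000 0.000
    endloop
  endfacet
  facet normal 0.0000 0.0000 -1.0000
    outer loop
      vertex 0.000 5.000 0.000
      vertex 2.500 9.330 0.000
      vertex 10.000 5.000 0.000
    endloop
  endfacet
  facet normal 0.0000 0.0000 -1.0000
    outer loop
      vertex 2.500 0.670 0.000
      vertex 0.000 5.000 0.000
      vertex 10.000 5.000 0.000
    endloop
  endfacet
  facet normal 0.0000 0.0000 -1.0000
    outer loop
      vertex 7.500 0.670 0.000
      vertex 2.500 0.670 0.000
      vertex 10.000 5.000 0.000
    endloop
  endfacet
  facet normal 0.0000 0.0000 1.0000
    outer loop
      vertex 10.000 5.000 17.000
      vertex 7.500 9.330 17.000
      vertex 2.500 9.330 17.000
    endloop
  endfacet
  facet normal 0.0000 0.0000 1.0000
    outer loop
      vertex 10.000 5.000 17.000
      vertex 2.500 9.330 17.000
      vertex 0.000 5.000 17.000
    endloop
  endfacet
  facet normal 0.0000 0.0000 1.0000
    outer loop
      vertex 10.000 5.000 17.000
      vertex 0.000 5.000 17.000
      vertex 2.500 0.670 17.000
    endloop
  endfacet
  facet normal 0.0000 0.0000 1.0000
    outer loop
      vertex 10.000 5.000 17.000
      vertex 2.500 0.670 17.000
      vertex 7.500 0.670 17.000
    endloop
  endfacet
  facet normal 0.8660 0.5000 0.0000
    outer loop
      vertex 10.000 5.000 0.000
      vertex 7.500 9.330 0.000
      vertex 7.500 9.330 17.000
    endloop
  endfacet
  facet normal 0.8660 0.5000 0.0000
    outer loop
      vertex 10.000 5.000 0.000
      vertex 7.500 9.330 17.000
      vertex 10.000 5.000 17.000
    endloop
  endfacet
  facet normal 0.0000 1.0000 0.0000
    outer loop
      vertex 7.500 9.330 0.000
      vertex 2.500 9.330 0.000
      vertex 2.500 9.330 17.000
    endloop
  endfacet
  facet normal 0.0000 1.0000 0.0000
    outer loop
      vertex 7.500 9.330 0.000
      vertex 2.500 9.330 17.000
      vertex 7.500 9.330 17.000
    endloop
  endfacet
  facet normal -0.8660 0.5000 0.0000
    outer loop
      vertex 2.500 9.330 0.000
      vertex 0.000 5.000 0.000
      vertex 0.000 5.000 17.000
    endloop
  endfacet
  facet normal -0.8660 0.5000 0.0000
    outer loop
      vertex 2.500 9.330 0.000
      vertex 0.000 5.000 17.000
      vertex 2.500 9.330 17.000
    endloop
  endfacet
  facet normal -0.8660 -0.5000 0.0000
    outer loop
      vertex 0.000 5.000 0.000
      vertex 2.500 0.670 0.000
      vertex 2.500 0.670 17.000
    endloop
  endfacet
  facet normal -0.8660 -0.5000 0.0000
    outer loop
      vertex 0.000 5.000 0.000
      vertex 2.500 0.670 17.000
      vertex 0.000 5.000 17.000
    endloop
  endfacet
  facet normal 0.0000 -1.0000 0.0000
    outer loop
      vertex 2.500 0.670 0.000
      vertex 7.500 0.670 0.000
      vertex 7.500 0.670 17.000
    endloop
  endfacet
  facet normal 0.0000 -1.0000 0.0000
    outer loop
      vertex 2.500 0.670 0.000
      vertex 7.500 0.670 17.000
      vertex 2.500 0.670 17.000
    endloop
  endfacet
  facet normal 0.8660 -0.5000 0.0000
    outer loop
      vertex 7.500 0.670 0.000
      vertex 10.000 5.000 0.000
      vertex 10.000 5.000 17.000
    endloop
  endfacet
  facet normal 0.8660 -0.5000 0.0000
    outer loop
      vertex 7.500 0.670 0.000
      vertex 10.000 5.000 17.000
      vertex 7.500 0.670 17.000
    endloop
  endfacet
endsolid part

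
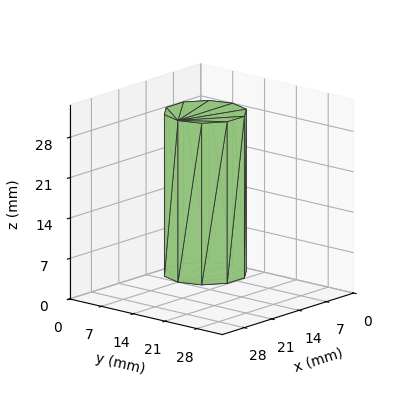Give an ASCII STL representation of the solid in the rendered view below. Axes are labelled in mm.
Reading the render: the shape is a regular 10-sided prism (a cylinder approximated with 10 flat sides), circumscribed radius ≈ 7 mm, height ≈ 28 mm (dimensions read to the nearest mm from the axis ticks). For the STL, each face is triangulated and given an outward normal.

solid part
  facet normal 0.0000 0.0000 -1.0000
    outer loop
      vertex 9.2 13.7 0.0
      vertex 12.7 11.1 0.0
      vertex 14.0 7.0 0.0
    endloop
  endfacet
  facet normal 0.0000 0.0000 -1.0000
    outer loop
      vertex 4.8 13.7 0.0
      vertex 9.2 13.7 0.0
      vertex 14.0 7.0 0.0
    endloop
  endfacet
  facet normal 0.0000 0.0000 -1.0000
    outer loop
      vertex 1.3 11.1 0.0
      vertex 4.8 13.7 0.0
      vertex 14.0 7.0 0.0
    endloop
  endfacet
  facet normal 0.0000 0.0000 -1.0000
    outer loop
      vertex 0.0 7.0 0.0
      vertex 1.3 11.1 0.0
      vertex 14.0 7.0 0.0
    endloop
  endfacet
  facet normal 0.0000 0.0000 -1.0000
    outer loop
      vertex 1.3 2.9 0.0
      vertex 0.0 7.0 0.0
      vertex 14.0 7.0 0.0
    endloop
  endfacet
  facet normal 0.0000 0.0000 -1.0000
    outer loop
      vertex 4.8 0.3 0.0
      vertex 1.3 2.9 0.0
      vertex 14.0 7.0 0.0
    endloop
  endfacet
  facet normal 0.0000 0.0000 -1.0000
    outer loop
      vertex 9.2 0.3 0.0
      vertex 4.8 0.3 0.0
      vertex 14.0 7.0 0.0
    endloop
  endfacet
  facet normal 0.0000 0.0000 -1.0000
    outer loop
      vertex 12.7 2.9 0.0
      vertex 9.2 0.3 0.0
      vertex 14.0 7.0 0.0
    endloop
  endfacet
  facet normal 0.0000 0.0000 1.0000
    outer loop
      vertex 14.0 7.0 28.0
      vertex 12.7 11.1 28.0
      vertex 9.2 13.7 28.0
    endloop
  endfacet
  facet normal 0.0000 0.0000 1.0000
    outer loop
      vertex 14.0 7.0 28.0
      vertex 9.2 13.7 28.0
      vertex 4.8 13.7 28.0
    endloop
  endfacet
  facet normal 0.0000 0.0000 1.0000
    outer loop
      vertex 14.0 7.0 28.0
      vertex 4.8 13.7 28.0
      vertex 1.3 11.1 28.0
    endloop
  endfacet
  facet normal 0.0000 0.0000 1.0000
    outer loop
      vertex 14.0 7.0 28.0
      vertex 1.3 11.1 28.0
      vertex 0.0 7.0 28.0
    endloop
  endfacet
  facet normal 0.0000 0.0000 1.0000
    outer loop
      vertex 14.0 7.0 28.0
      vertex 0.0 7.0 28.0
      vertex 1.3 2.9 28.0
    endloop
  endfacet
  facet normal 0.0000 0.0000 1.0000
    outer loop
      vertex 14.0 7.0 28.0
      vertex 1.3 2.9 28.0
      vertex 4.8 0.3 28.0
    endloop
  endfacet
  facet normal 0.0000 0.0000 1.0000
    outer loop
      vertex 14.0 7.0 28.0
      vertex 4.8 0.3 28.0
      vertex 9.2 0.3 28.0
    endloop
  endfacet
  facet normal 0.0000 0.0000 1.0000
    outer loop
      vertex 14.0 7.0 28.0
      vertex 9.2 0.3 28.0
      vertex 12.7 2.9 28.0
    endloop
  endfacet
  facet normal 0.9532 0.3022 0.0000
    outer loop
      vertex 14.0 7.0 0.0
      vertex 12.7 11.1 0.0
      vertex 12.7 11.1 28.0
    endloop
  endfacet
  facet normal 0.9532 0.3022 0.0000
    outer loop
      vertex 14.0 7.0 0.0
      vertex 12.7 11.1 28.0
      vertex 14.0 7.0 28.0
    endloop
  endfacet
  facet normal 0.5963 0.8027 0.0000
    outer loop
      vertex 12.7 11.1 0.0
      vertex 9.2 13.7 0.0
      vertex 9.2 13.7 28.0
    endloop
  endfacet
  facet normal 0.5963 0.8027 0.0000
    outer loop
      vertex 12.7 11.1 0.0
      vertex 9.2 13.7 28.0
      vertex 12.7 11.1 28.0
    endloop
  endfacet
  facet normal 0.0000 1.0000 0.0000
    outer loop
      vertex 9.2 13.7 0.0
      vertex 4.8 13.7 0.0
      vertex 4.8 13.7 28.0
    endloop
  endfacet
  facet normal 0.0000 1.0000 0.0000
    outer loop
      vertex 9.2 13.7 0.0
      vertex 4.8 13.7 28.0
      vertex 9.2 13.7 28.0
    endloop
  endfacet
  facet normal -0.5963 0.8027 0.0000
    outer loop
      vertex 4.8 13.7 0.0
      vertex 1.3 11.1 0.0
      vertex 1.3 11.1 28.0
    endloop
  endfacet
  facet normal -0.5963 0.8027 0.0000
    outer loop
      vertex 4.8 13.7 0.0
      vertex 1.3 11.1 28.0
      vertex 4.8 13.7 28.0
    endloop
  endfacet
  facet normal -0.9532 0.3022 0.0000
    outer loop
      vertex 1.3 11.1 0.0
      vertex 0.0 7.0 0.0
      vertex 0.0 7.0 28.0
    endloop
  endfacet
  facet normal -0.9532 0.3022 0.0000
    outer loop
      vertex 1.3 11.1 0.0
      vertex 0.0 7.0 28.0
      vertex 1.3 11.1 28.0
    endloop
  endfacet
  facet normal -0.9532 -0.3022 0.0000
    outer loop
      vertex 0.0 7.0 0.0
      vertex 1.3 2.9 0.0
      vertex 1.3 2.9 28.0
    endloop
  endfacet
  facet normal -0.9532 -0.3022 0.0000
    outer loop
      vertex 0.0 7.0 0.0
      vertex 1.3 2.9 28.0
      vertex 0.0 7.0 28.0
    endloop
  endfacet
  facet normal -0.5963 -0.8027 0.0000
    outer loop
      vertex 1.3 2.9 0.0
      vertex 4.8 0.3 0.0
      vertex 4.8 0.3 28.0
    endloop
  endfacet
  facet normal -0.5963 -0.8027 0.0000
    outer loop
      vertex 1.3 2.9 0.0
      vertex 4.8 0.3 28.0
      vertex 1.3 2.9 28.0
    endloop
  endfacet
  facet normal 0.0000 -1.0000 0.0000
    outer loop
      vertex 4.8 0.3 0.0
      vertex 9.2 0.3 0.0
      vertex 9.2 0.3 28.0
    endloop
  endfacet
  facet normal 0.0000 -1.0000 0.0000
    outer loop
      vertex 4.8 0.3 0.0
      vertex 9.2 0.3 28.0
      vertex 4.8 0.3 28.0
    endloop
  endfacet
  facet normal 0.5963 -0.8027 0.0000
    outer loop
      vertex 9.2 0.3 0.0
      vertex 12.7 2.9 0.0
      vertex 12.7 2.9 28.0
    endloop
  endfacet
  facet normal 0.5963 -0.8027 0.0000
    outer loop
      vertex 9.2 0.3 0.0
      vertex 12.7 2.9 28.0
      vertex 9.2 0.3 28.0
    endloop
  endfacet
  facet normal 0.9532 -0.3022 0.0000
    outer loop
      vertex 12.7 2.9 0.0
      vertex 14.0 7.0 0.0
      vertex 14.0 7.0 28.0
    endloop
  endfacet
  facet normal 0.9532 -0.3022 0.0000
    outer loop
      vertex 12.7 2.9 0.0
      vertex 14.0 7.0 28.0
      vertex 12.7 2.9 28.0
    endloop
  endfacet
endsolid part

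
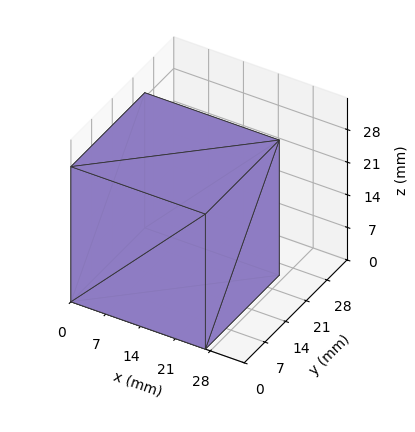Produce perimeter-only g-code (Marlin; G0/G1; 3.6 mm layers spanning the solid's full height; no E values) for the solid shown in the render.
Reading the render: the shape is a rectangular box, roughly 27 × 25 mm footprint and 29 mm tall (dimensions read to the nearest mm from the axis ticks). For the g-code, the solid's height is divided into equal slices at the stated Δz and each level perimeter traced with G1 moves after a G0 lift.

; perimeter-only toolpath
G21 ; units = mm
G90 ; absolute positioning
G28 ; home
; layer 1
G0 Z3.6
G0 X0.0 Y0.0
G1 X27.0 Y0.0
G1 X27.0 Y25.0
G1 X0.0 Y25.0
G1 X0.0 Y0.0
; layer 2
G0 Z7.2
G0 X0.0 Y0.0
G1 X27.0 Y0.0
G1 X27.0 Y25.0
G1 X0.0 Y25.0
G1 X0.0 Y0.0
; layer 3
G0 Z10.9
G0 X0.0 Y0.0
G1 X27.0 Y0.0
G1 X27.0 Y25.0
G1 X0.0 Y25.0
G1 X0.0 Y0.0
; layer 4
G0 Z14.5
G0 X0.0 Y0.0
G1 X27.0 Y0.0
G1 X27.0 Y25.0
G1 X0.0 Y25.0
G1 X0.0 Y0.0
; layer 5
G0 Z18.1
G0 X0.0 Y0.0
G1 X27.0 Y0.0
G1 X27.0 Y25.0
G1 X0.0 Y25.0
G1 X0.0 Y0.0
; layer 6
G0 Z21.8
G0 X0.0 Y0.0
G1 X27.0 Y0.0
G1 X27.0 Y25.0
G1 X0.0 Y25.0
G1 X0.0 Y0.0
; layer 7
G0 Z25.4
G0 X0.0 Y0.0
G1 X27.0 Y0.0
G1 X27.0 Y25.0
G1 X0.0 Y25.0
G1 X0.0 Y0.0
; layer 8
G0 Z29.0
G0 X0.0 Y0.0
G1 X27.0 Y0.0
G1 X27.0 Y25.0
G1 X0.0 Y25.0
G1 X0.0 Y0.0
M2 ; end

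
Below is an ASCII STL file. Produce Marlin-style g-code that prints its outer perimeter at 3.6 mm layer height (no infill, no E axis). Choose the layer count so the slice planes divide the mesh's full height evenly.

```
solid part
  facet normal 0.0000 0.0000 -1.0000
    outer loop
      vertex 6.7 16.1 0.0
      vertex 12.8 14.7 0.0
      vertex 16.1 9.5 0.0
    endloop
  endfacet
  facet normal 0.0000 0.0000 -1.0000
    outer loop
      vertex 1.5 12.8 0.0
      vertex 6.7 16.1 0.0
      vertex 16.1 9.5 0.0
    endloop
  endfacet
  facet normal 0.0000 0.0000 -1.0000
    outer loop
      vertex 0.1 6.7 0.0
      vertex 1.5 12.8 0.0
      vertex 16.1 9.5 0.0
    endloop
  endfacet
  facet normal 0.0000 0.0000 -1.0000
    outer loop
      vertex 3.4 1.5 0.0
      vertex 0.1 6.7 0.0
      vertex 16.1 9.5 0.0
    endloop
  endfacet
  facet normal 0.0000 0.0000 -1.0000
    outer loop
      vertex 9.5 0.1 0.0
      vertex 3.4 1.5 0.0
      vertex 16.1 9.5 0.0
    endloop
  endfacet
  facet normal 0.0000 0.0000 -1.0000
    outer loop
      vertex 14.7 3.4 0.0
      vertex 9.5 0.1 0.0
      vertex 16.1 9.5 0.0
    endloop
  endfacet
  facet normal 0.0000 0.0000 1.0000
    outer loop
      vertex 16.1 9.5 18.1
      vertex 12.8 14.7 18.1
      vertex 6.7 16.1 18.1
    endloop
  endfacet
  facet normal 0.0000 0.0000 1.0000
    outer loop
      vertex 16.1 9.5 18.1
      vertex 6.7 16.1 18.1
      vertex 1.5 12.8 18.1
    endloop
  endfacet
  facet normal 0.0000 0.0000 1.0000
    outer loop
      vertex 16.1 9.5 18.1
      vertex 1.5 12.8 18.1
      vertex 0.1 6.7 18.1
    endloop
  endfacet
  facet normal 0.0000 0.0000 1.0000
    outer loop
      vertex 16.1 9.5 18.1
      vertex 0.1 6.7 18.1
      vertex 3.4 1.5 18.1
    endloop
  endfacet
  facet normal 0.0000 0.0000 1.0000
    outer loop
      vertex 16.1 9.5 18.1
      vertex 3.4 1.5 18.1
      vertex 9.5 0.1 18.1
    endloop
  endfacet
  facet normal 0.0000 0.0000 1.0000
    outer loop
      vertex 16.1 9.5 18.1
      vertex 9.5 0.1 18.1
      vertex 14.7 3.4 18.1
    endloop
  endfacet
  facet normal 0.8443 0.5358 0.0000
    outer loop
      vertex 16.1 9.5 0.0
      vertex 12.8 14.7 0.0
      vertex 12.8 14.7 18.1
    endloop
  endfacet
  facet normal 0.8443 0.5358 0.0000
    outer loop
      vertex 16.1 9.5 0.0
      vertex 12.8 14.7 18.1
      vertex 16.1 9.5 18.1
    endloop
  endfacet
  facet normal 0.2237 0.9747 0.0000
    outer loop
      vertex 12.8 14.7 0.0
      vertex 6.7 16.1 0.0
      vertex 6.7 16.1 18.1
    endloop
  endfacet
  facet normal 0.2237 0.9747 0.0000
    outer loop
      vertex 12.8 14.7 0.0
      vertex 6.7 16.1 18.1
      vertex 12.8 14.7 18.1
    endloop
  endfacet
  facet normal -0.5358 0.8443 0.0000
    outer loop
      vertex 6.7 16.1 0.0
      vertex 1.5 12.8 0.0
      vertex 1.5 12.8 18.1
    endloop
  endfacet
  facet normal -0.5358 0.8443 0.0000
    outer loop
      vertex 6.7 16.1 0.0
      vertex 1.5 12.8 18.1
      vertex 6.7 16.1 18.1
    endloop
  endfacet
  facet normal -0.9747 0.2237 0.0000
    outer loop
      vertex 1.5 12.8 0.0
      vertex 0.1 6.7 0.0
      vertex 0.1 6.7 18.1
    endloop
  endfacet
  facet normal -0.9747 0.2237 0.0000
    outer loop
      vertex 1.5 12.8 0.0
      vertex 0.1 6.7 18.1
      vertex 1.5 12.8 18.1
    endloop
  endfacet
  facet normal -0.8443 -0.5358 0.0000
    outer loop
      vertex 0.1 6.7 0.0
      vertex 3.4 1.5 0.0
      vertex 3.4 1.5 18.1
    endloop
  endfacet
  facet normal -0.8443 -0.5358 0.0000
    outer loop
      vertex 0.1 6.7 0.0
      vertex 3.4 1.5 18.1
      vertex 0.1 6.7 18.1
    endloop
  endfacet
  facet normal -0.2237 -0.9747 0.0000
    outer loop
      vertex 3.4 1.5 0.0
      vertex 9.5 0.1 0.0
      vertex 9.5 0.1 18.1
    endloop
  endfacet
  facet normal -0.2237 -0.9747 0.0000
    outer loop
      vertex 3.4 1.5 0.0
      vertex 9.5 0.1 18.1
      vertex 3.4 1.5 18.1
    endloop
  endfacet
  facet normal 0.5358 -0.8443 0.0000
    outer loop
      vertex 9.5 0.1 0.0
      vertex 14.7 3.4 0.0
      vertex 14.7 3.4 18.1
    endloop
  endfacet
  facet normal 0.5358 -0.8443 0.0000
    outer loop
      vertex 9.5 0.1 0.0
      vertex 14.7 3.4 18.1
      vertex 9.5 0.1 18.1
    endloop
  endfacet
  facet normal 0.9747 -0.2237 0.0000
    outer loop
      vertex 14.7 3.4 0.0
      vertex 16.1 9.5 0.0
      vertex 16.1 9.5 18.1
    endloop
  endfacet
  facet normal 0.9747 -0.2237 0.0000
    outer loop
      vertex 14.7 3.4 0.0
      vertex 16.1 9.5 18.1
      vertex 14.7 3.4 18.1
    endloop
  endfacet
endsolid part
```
; perimeter-only toolpath
G21 ; units = mm
G90 ; absolute positioning
G28 ; home
; layer 1
G0 Z3.6
G0 X16.1 Y9.5
G1 X12.8 Y14.7
G1 X6.7 Y16.1
G1 X1.5 Y12.8
G1 X0.1 Y6.7
G1 X3.4 Y1.5
G1 X9.5 Y0.1
G1 X14.7 Y3.4
G1 X16.1 Y9.5
; layer 2
G0 Z7.2
G0 X16.1 Y9.5
G1 X12.8 Y14.7
G1 X6.7 Y16.1
G1 X1.5 Y12.8
G1 X0.1 Y6.7
G1 X3.4 Y1.5
G1 X9.5 Y0.1
G1 X14.7 Y3.4
G1 X16.1 Y9.5
; layer 3
G0 Z10.9
G0 X16.1 Y9.5
G1 X12.8 Y14.7
G1 X6.7 Y16.1
G1 X1.5 Y12.8
G1 X0.1 Y6.7
G1 X3.4 Y1.5
G1 X9.5 Y0.1
G1 X14.7 Y3.4
G1 X16.1 Y9.5
; layer 4
G0 Z14.5
G0 X16.1 Y9.5
G1 X12.8 Y14.7
G1 X6.7 Y16.1
G1 X1.5 Y12.8
G1 X0.1 Y6.7
G1 X3.4 Y1.5
G1 X9.5 Y0.1
G1 X14.7 Y3.4
G1 X16.1 Y9.5
; layer 5
G0 Z18.1
G0 X16.1 Y9.5
G1 X12.8 Y14.7
G1 X6.7 Y16.1
G1 X1.5 Y12.8
G1 X0.1 Y6.7
G1 X3.4 Y1.5
G1 X9.5 Y0.1
G1 X14.7 Y3.4
G1 X16.1 Y9.5
M2 ; end

The solid is a regular 8-sided prism (a cylinder approximated with 8 flat sides), circumscribed radius ≈ 8.1 mm, height ≈ 18.1 mm. Slicing at Δz = 3.6 mm — 5 equal slices spanning the solid's height, so layer i sits at z = i·h/5 — gives 5 non-empty perimeters. Each is a 8-segment closed polygon; G0 lifts to the layer z and rapids to the start vertex, then G1 traces the edges.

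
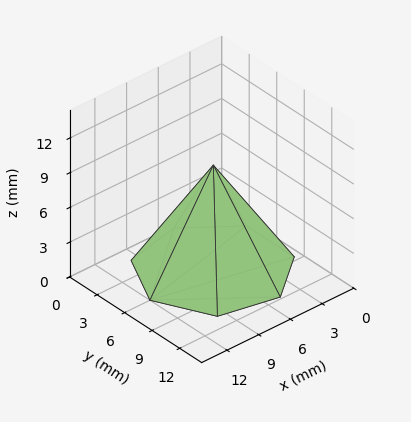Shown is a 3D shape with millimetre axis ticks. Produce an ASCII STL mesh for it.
Reading the render: the shape is a regular 7-sided pyramid, base circumscribed radius ≈ 6 mm, apex at z ≈ 9 mm (dimensions read to the nearest mm from the axis ticks). For the STL, each face is triangulated and given an outward normal.

solid part
  facet normal 0.0000 0.0000 -1.0000
    outer loop
      vertex 4.7 11.8 0.0
      vertex 9.7 10.7 0.0
      vertex 12.0 6.0 0.0
    endloop
  endfacet
  facet normal 0.0000 0.0000 -1.0000
    outer loop
      vertex 0.6 8.6 0.0
      vertex 4.7 11.8 0.0
      vertex 12.0 6.0 0.0
    endloop
  endfacet
  facet normal 0.0000 0.0000 -1.0000
    outer loop
      vertex 0.6 3.4 0.0
      vertex 0.6 8.6 0.0
      vertex 12.0 6.0 0.0
    endloop
  endfacet
  facet normal 0.0000 0.0000 -1.0000
    outer loop
      vertex 4.7 0.2 0.0
      vertex 0.6 3.4 0.0
      vertex 12.0 6.0 0.0
    endloop
  endfacet
  facet normal 0.0000 0.0000 -1.0000
    outer loop
      vertex 9.7 1.3 0.0
      vertex 4.7 0.2 0.0
      vertex 12.0 6.0 0.0
    endloop
  endfacet
  facet normal 0.7706 0.3771 0.5137
    outer loop
      vertex 12.0 6.0 0.0
      vertex 9.7 10.7 0.0
      vertex 6.0 6.0 9.0
    endloop
  endfacet
  facet normal 0.1844 0.8381 0.5135
    outer loop
      vertex 9.7 10.7 0.0
      vertex 4.7 11.8 0.0
      vertex 6.0 6.0 9.0
    endloop
  endfacet
  facet normal -0.5283 0.6769 0.5125
    outer loop
      vertex 4.7 11.8 0.0
      vertex 0.6 8.6 0.0
      vertex 6.0 6.0 9.0
    endloop
  endfacet
  facet normal -0.8575 0.0000 0.5145
    outer loop
      vertex 0.6 8.6 0.0
      vertex 0.6 3.4 0.0
      vertex 6.0 6.0 9.0
    endloop
  endfacet
  facet normal -0.5283 -0.6769 0.5125
    outer loop
      vertex 0.6 3.4 0.0
      vertex 4.7 0.2 0.0
      vertex 6.0 6.0 9.0
    endloop
  endfacet
  facet normal 0.1844 -0.8381 0.5135
    outer loop
      vertex 4.7 0.2 0.0
      vertex 9.7 1.3 0.0
      vertex 6.0 6.0 9.0
    endloop
  endfacet
  facet normal 0.7706 -0.3771 0.5137
    outer loop
      vertex 9.7 1.3 0.0
      vertex 12.0 6.0 0.0
      vertex 6.0 6.0 9.0
    endloop
  endfacet
endsolid part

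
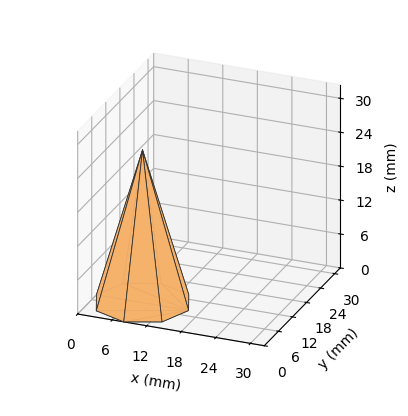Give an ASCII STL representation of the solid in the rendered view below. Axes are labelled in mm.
Reading the render: the shape is a regular 8-sided pyramid, base circumscribed radius ≈ 8 mm, apex at z ≈ 27 mm (dimensions read to the nearest mm from the axis ticks). For the STL, each face is triangulated and given an outward normal.

solid part
  facet normal 0.0000 0.0000 -1.0000
    outer loop
      vertex 8.0 16.0 0.0
      vertex 13.7 13.7 0.0
      vertex 16.0 8.0 0.0
    endloop
  endfacet
  facet normal 0.0000 0.0000 -1.0000
    outer loop
      vertex 2.3 13.7 0.0
      vertex 8.0 16.0 0.0
      vertex 16.0 8.0 0.0
    endloop
  endfacet
  facet normal 0.0000 0.0000 -1.0000
    outer loop
      vertex 0.0 8.0 0.0
      vertex 2.3 13.7 0.0
      vertex 16.0 8.0 0.0
    endloop
  endfacet
  facet normal 0.0000 0.0000 -1.0000
    outer loop
      vertex 2.3 2.3 0.0
      vertex 0.0 8.0 0.0
      vertex 16.0 8.0 0.0
    endloop
  endfacet
  facet normal 0.0000 0.0000 -1.0000
    outer loop
      vertex 8.0 0.0 0.0
      vertex 2.3 2.3 0.0
      vertex 16.0 8.0 0.0
    endloop
  endfacet
  facet normal 0.0000 0.0000 -1.0000
    outer loop
      vertex 13.7 2.3 0.0
      vertex 8.0 0.0 0.0
      vertex 16.0 8.0 0.0
    endloop
  endfacet
  facet normal 0.8942 0.3608 0.2650
    outer loop
      vertex 16.0 8.0 0.0
      vertex 13.7 13.7 0.0
      vertex 8.0 8.0 27.0
    endloop
  endfacet
  facet normal 0.3608 0.8942 0.2650
    outer loop
      vertex 13.7 13.7 0.0
      vertex 8.0 16.0 0.0
      vertex 8.0 8.0 27.0
    endloop
  endfacet
  facet normal -0.3608 0.8942 0.2650
    outer loop
      vertex 8.0 16.0 0.0
      vertex 2.3 13.7 0.0
      vertex 8.0 8.0 27.0
    endloop
  endfacet
  facet normal -0.8942 0.3608 0.2650
    outer loop
      vertex 2.3 13.7 0.0
      vertex 0.0 8.0 0.0
      vertex 8.0 8.0 27.0
    endloop
  endfacet
  facet normal -0.8942 -0.3608 0.2650
    outer loop
      vertex 0.0 8.0 0.0
      vertex 2.3 2.3 0.0
      vertex 8.0 8.0 27.0
    endloop
  endfacet
  facet normal -0.3608 -0.8942 0.2650
    outer loop
      vertex 2.3 2.3 0.0
      vertex 8.0 0.0 0.0
      vertex 8.0 8.0 27.0
    endloop
  endfacet
  facet normal 0.3608 -0.8942 0.2650
    outer loop
      vertex 8.0 0.0 0.0
      vertex 13.7 2.3 0.0
      vertex 8.0 8.0 27.0
    endloop
  endfacet
  facet normal 0.8942 -0.3608 0.2650
    outer loop
      vertex 13.7 2.3 0.0
      vertex 16.0 8.0 0.0
      vertex 8.0 8.0 27.0
    endloop
  endfacet
endsolid part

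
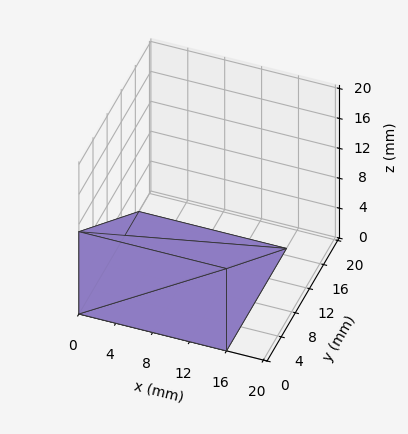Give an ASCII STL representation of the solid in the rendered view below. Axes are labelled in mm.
Reading the render: the shape is a wedge (ramp): 16 × 17 mm base, rising to 11 mm along the y=0 edge and sloping linearly to z=0 at y=17 (dimensions read to the nearest mm from the axis ticks). For the STL, each face is triangulated and given an outward normal.

solid part
  facet normal 0.0000 0.0000 -1.0000
    outer loop
      vertex 16.0 17.0 0.0
      vertex 16.0 0.0 0.0
      vertex 0.0 0.0 0.0
    endloop
  endfacet
  facet normal 0.0000 0.0000 -1.0000
    outer loop
      vertex 0.0 17.0 0.0
      vertex 16.0 17.0 0.0
      vertex 0.0 0.0 0.0
    endloop
  endfacet
  facet normal 0.0000 -1.0000 0.0000
    outer loop
      vertex 0.0 0.0 0.0
      vertex 16.0 0.0 0.0
      vertex 16.0 0.0 11.0
    endloop
  endfacet
  facet normal 0.0000 -1.0000 0.0000
    outer loop
      vertex 0.0 0.0 0.0
      vertex 16.0 0.0 11.0
      vertex 0.0 0.0 11.0
    endloop
  endfacet
  facet normal 0.0000 0.5433 0.8396
    outer loop
      vertex 0.0 0.0 11.0
      vertex 16.0 0.0 11.0
      vertex 16.0 17.0 0.0
    endloop
  endfacet
  facet normal 0.0000 0.5433 0.8396
    outer loop
      vertex 0.0 0.0 11.0
      vertex 16.0 17.0 0.0
      vertex 0.0 17.0 0.0
    endloop
  endfacet
  facet normal -1.0000 0.0000 0.0000
    outer loop
      vertex 0.0 0.0 11.0
      vertex 0.0 17.0 0.0
      vertex 0.0 0.0 0.0
    endloop
  endfacet
  facet normal 1.0000 0.0000 0.0000
    outer loop
      vertex 16.0 0.0 0.0
      vertex 16.0 17.0 0.0
      vertex 16.0 0.0 11.0
    endloop
  endfacet
endsolid part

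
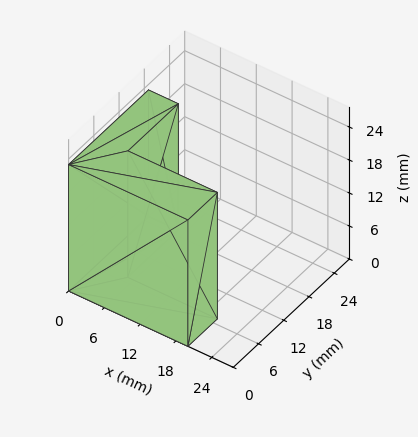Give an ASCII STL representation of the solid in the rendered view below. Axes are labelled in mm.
Reading the render: the shape is an L-shaped prism: outer 20 × 19 mm, arm thicknesses ≈ 7 mm (horizontal) and 5 mm (vertical), extruded 23 mm in z (dimensions read to the nearest mm from the axis ticks). For the STL, each face is triangulated and given an outward normal.

solid part
  facet normal 0.0000 0.0000 -1.0000
    outer loop
      vertex 20.0 7.0 0.0
      vertex 20.0 0.0 0.0
      vertex 0.0 0.0 0.0
    endloop
  endfacet
  facet normal 0.0000 0.0000 -1.0000
    outer loop
      vertex 5.0 7.0 0.0
      vertex 20.0 7.0 0.0
      vertex 0.0 0.0 0.0
    endloop
  endfacet
  facet normal 0.0000 0.0000 -1.0000
    outer loop
      vertex 5.0 19.0 0.0
      vertex 5.0 7.0 0.0
      vertex 0.0 0.0 0.0
    endloop
  endfacet
  facet normal 0.0000 0.0000 -1.0000
    outer loop
      vertex 0.0 19.0 0.0
      vertex 5.0 19.0 0.0
      vertex 0.0 0.0 0.0
    endloop
  endfacet
  facet normal 0.0000 0.0000 1.0000
    outer loop
      vertex 0.0 0.0 23.0
      vertex 20.0 0.0 23.0
      vertex 20.0 7.0 23.0
    endloop
  endfacet
  facet normal 0.0000 0.0000 1.0000
    outer loop
      vertex 0.0 0.0 23.0
      vertex 20.0 7.0 23.0
      vertex 5.0 7.0 23.0
    endloop
  endfacet
  facet normal 0.0000 0.0000 1.0000
    outer loop
      vertex 0.0 0.0 23.0
      vertex 5.0 7.0 23.0
      vertex 5.0 19.0 23.0
    endloop
  endfacet
  facet normal 0.0000 0.0000 1.0000
    outer loop
      vertex 0.0 0.0 23.0
      vertex 5.0 19.0 23.0
      vertex 0.0 19.0 23.0
    endloop
  endfacet
  facet normal 0.0000 -1.0000 0.0000
    outer loop
      vertex 0.0 0.0 0.0
      vertex 20.0 0.0 0.0
      vertex 20.0 0.0 23.0
    endloop
  endfacet
  facet normal 0.0000 -1.0000 0.0000
    outer loop
      vertex 0.0 0.0 0.0
      vertex 20.0 0.0 23.0
      vertex 0.0 0.0 23.0
    endloop
  endfacet
  facet normal 1.0000 0.0000 0.0000
    outer loop
      vertex 20.0 0.0 0.0
      vertex 20.0 7.0 0.0
      vertex 20.0 7.0 23.0
    endloop
  endfacet
  facet normal 1.0000 0.0000 0.0000
    outer loop
      vertex 20.0 0.0 0.0
      vertex 20.0 7.0 23.0
      vertex 20.0 0.0 23.0
    endloop
  endfacet
  facet normal 0.0000 1.0000 0.0000
    outer loop
      vertex 20.0 7.0 0.0
      vertex 5.0 7.0 0.0
      vertex 5.0 7.0 23.0
    endloop
  endfacet
  facet normal 0.0000 1.0000 0.0000
    outer loop
      vertex 20.0 7.0 0.0
      vertex 5.0 7.0 23.0
      vertex 20.0 7.0 23.0
    endloop
  endfacet
  facet normal 1.0000 0.0000 0.0000
    outer loop
      vertex 5.0 7.0 0.0
      vertex 5.0 19.0 0.0
      vertex 5.0 19.0 23.0
    endloop
  endfacet
  facet normal 1.0000 0.0000 0.0000
    outer loop
      vertex 5.0 7.0 0.0
      vertex 5.0 19.0 23.0
      vertex 5.0 7.0 23.0
    endloop
  endfacet
  facet normal 0.0000 1.0000 0.0000
    outer loop
      vertex 5.0 19.0 0.0
      vertex 0.0 19.0 0.0
      vertex 0.0 19.0 23.0
    endloop
  endfacet
  facet normal 0.0000 1.0000 0.0000
    outer loop
      vertex 5.0 19.0 0.0
      vertex 0.0 19.0 23.0
      vertex 5.0 19.0 23.0
    endloop
  endfacet
  facet normal -1.0000 0.0000 0.0000
    outer loop
      vertex 0.0 19.0 0.0
      vertex 0.0 0.0 0.0
      vertex 0.0 0.0 23.0
    endloop
  endfacet
  facet normal -1.0000 0.0000 0.0000
    outer loop
      vertex 0.0 19.0 0.0
      vertex 0.0 0.0 23.0
      vertex 0.0 19.0 23.0
    endloop
  endfacet
endsolid part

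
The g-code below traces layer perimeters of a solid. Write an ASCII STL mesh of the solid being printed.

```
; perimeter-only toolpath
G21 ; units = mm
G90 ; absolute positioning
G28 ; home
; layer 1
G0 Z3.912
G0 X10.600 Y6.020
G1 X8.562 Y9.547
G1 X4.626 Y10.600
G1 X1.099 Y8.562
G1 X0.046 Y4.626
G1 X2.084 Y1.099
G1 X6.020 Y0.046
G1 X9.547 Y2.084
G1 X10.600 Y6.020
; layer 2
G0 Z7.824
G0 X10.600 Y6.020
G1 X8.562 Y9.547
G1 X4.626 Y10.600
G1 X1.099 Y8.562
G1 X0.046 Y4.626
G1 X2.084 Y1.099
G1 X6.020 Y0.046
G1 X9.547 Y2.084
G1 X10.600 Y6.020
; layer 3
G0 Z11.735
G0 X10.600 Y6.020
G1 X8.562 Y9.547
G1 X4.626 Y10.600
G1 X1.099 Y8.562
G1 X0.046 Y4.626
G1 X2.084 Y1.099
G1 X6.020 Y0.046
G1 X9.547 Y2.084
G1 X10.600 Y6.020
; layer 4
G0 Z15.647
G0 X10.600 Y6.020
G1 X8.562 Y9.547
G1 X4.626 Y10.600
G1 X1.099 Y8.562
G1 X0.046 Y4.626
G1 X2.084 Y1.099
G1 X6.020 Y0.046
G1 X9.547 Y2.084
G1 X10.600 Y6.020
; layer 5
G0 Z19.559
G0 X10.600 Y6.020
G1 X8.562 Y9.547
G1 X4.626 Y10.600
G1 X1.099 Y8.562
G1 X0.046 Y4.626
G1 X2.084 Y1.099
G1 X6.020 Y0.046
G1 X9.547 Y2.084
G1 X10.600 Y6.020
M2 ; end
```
solid part
  facet normal 0.0000 0.0000 -1.0000
    outer loop
      vertex 4.626 10.600 0.000
      vertex 8.562 9.547 0.000
      vertex 10.600 6.020 0.000
    endloop
  endfacet
  facet normal 0.0000 0.0000 -1.0000
    outer loop
      vertex 1.099 8.562 0.000
      vertex 4.626 10.600 0.000
      vertex 10.600 6.020 0.000
    endloop
  endfacet
  facet normal 0.0000 0.0000 -1.0000
    outer loop
      vertex 0.046 4.626 0.000
      vertex 1.099 8.562 0.000
      vertex 10.600 6.020 0.000
    endloop
  endfacet
  facet normal 0.0000 0.0000 -1.0000
    outer loop
      vertex 2.084 1.099 0.000
      vertex 0.046 4.626 0.000
      vertex 10.600 6.020 0.000
    endloop
  endfacet
  facet normal 0.0000 0.0000 -1.0000
    outer loop
      vertex 6.020 0.046 0.000
      vertex 2.084 1.099 0.000
      vertex 10.600 6.020 0.000
    endloop
  endfacet
  facet normal 0.0000 0.0000 -1.0000
    outer loop
      vertex 9.547 2.084 0.000
      vertex 6.020 0.046 0.000
      vertex 10.600 6.020 0.000
    endloop
  endfacet
  facet normal 0.0000 0.0000 1.0000
    outer loop
      vertex 10.600 6.020 19.559
      vertex 8.562 9.547 19.559
      vertex 4.626 10.600 19.559
    endloop
  endfacet
  facet normal 0.0000 0.0000 1.0000
    outer loop
      vertex 10.600 6.020 19.559
      vertex 4.626 10.600 19.559
      vertex 1.099 8.562 19.559
    endloop
  endfacet
  facet normal 0.0000 0.0000 1.0000
    outer loop
      vertex 10.600 6.020 19.559
      vertex 1.099 8.562 19.559
      vertex 0.046 4.626 19.559
    endloop
  endfacet
  facet normal 0.0000 0.0000 1.0000
    outer loop
      vertex 10.600 6.020 19.559
      vertex 0.046 4.626 19.559
      vertex 2.084 1.099 19.559
    endloop
  endfacet
  facet normal 0.0000 0.0000 1.0000
    outer loop
      vertex 10.600 6.020 19.559
      vertex 2.084 1.099 19.559
      vertex 6.020 0.046 19.559
    endloop
  endfacet
  facet normal 0.0000 0.0000 1.0000
    outer loop
      vertex 10.600 6.020 19.559
      vertex 6.020 0.046 19.559
      vertex 9.547 2.084 19.559
    endloop
  endfacet
  facet normal 0.8658 0.5003 0.0000
    outer loop
      vertex 10.600 6.020 0.000
      vertex 8.562 9.547 0.000
      vertex 8.562 9.547 19.559
    endloop
  endfacet
  facet normal 0.8658 0.5003 0.0000
    outer loop
      vertex 10.600 6.020 0.000
      vertex 8.562 9.547 19.559
      vertex 10.600 6.020 19.559
    endloop
  endfacet
  facet normal 0.2584 0.9660 0.0000
    outer loop
      vertex 8.562 9.547 0.000
      vertex 4.626 10.600 0.000
      vertex 4.626 10.600 19.559
    endloop
  endfacet
  facet normal 0.2584 0.9660 0.0000
    outer loop
      vertex 8.562 9.547 0.000
      vertex 4.626 10.600 19.559
      vertex 8.562 9.547 19.559
    endloop
  endfacet
  facet normal -0.5003 0.8658 0.0000
    outer loop
      vertex 4.626 10.600 0.000
      vertex 1.099 8.562 0.000
      vertex 1.099 8.562 19.559
    endloop
  endfacet
  facet normal -0.5003 0.8658 0.0000
    outer loop
      vertex 4.626 10.600 0.000
      vertex 1.099 8.562 19.559
      vertex 4.626 10.600 19.559
    endloop
  endfacet
  facet normal -0.9660 0.2584 0.0000
    outer loop
      vertex 1.099 8.562 0.000
      vertex 0.046 4.626 0.000
      vertex 0.046 4.626 19.559
    endloop
  endfacet
  facet normal -0.9660 0.2584 0.0000
    outer loop
      vertex 1.099 8.562 0.000
      vertex 0.046 4.626 19.559
      vertex 1.099 8.562 19.559
    endloop
  endfacet
  facet normal -0.8658 -0.5003 0.0000
    outer loop
      vertex 0.046 4.626 0.000
      vertex 2.084 1.099 0.000
      vertex 2.084 1.099 19.559
    endloop
  endfacet
  facet normal -0.8658 -0.5003 0.0000
    outer loop
      vertex 0.046 4.626 0.000
      vertex 2.084 1.099 19.559
      vertex 0.046 4.626 19.559
    endloop
  endfacet
  facet normal -0.2584 -0.9660 0.0000
    outer loop
      vertex 2.084 1.099 0.000
      vertex 6.020 0.046 0.000
      vertex 6.020 0.046 19.559
    endloop
  endfacet
  facet normal -0.2584 -0.9660 0.0000
    outer loop
      vertex 2.084 1.099 0.000
      vertex 6.020 0.046 19.559
      vertex 2.084 1.099 19.559
    endloop
  endfacet
  facet normal 0.5003 -0.8658 0.0000
    outer loop
      vertex 6.020 0.046 0.000
      vertex 9.547 2.084 0.000
      vertex 9.547 2.084 19.559
    endloop
  endfacet
  facet normal 0.5003 -0.8658 0.0000
    outer loop
      vertex 6.020 0.046 0.000
      vertex 9.547 2.084 19.559
      vertex 6.020 0.046 19.559
    endloop
  endfacet
  facet normal 0.9660 -0.2584 0.0000
    outer loop
      vertex 9.547 2.084 0.000
      vertex 10.600 6.020 0.000
      vertex 10.600 6.020 19.559
    endloop
  endfacet
  facet normal 0.9660 -0.2584 0.0000
    outer loop
      vertex 9.547 2.084 0.000
      vertex 10.600 6.020 19.559
      vertex 9.547 2.084 19.559
    endloop
  endfacet
endsolid part

The G0 Z moves step by Δz≈3.912 mm. Every layer's G1 loop is the same polygon, so the solid is a straight extrusion of it from z=0 to z≈19.6. Closing with flat bottom and top caps and triangulating gives 28 facets — a regular 8-sided prism (a cylinder approximated with 8 flat sides), circumscribed radius ≈ 5.32 mm, height ≈ 19.6 mm.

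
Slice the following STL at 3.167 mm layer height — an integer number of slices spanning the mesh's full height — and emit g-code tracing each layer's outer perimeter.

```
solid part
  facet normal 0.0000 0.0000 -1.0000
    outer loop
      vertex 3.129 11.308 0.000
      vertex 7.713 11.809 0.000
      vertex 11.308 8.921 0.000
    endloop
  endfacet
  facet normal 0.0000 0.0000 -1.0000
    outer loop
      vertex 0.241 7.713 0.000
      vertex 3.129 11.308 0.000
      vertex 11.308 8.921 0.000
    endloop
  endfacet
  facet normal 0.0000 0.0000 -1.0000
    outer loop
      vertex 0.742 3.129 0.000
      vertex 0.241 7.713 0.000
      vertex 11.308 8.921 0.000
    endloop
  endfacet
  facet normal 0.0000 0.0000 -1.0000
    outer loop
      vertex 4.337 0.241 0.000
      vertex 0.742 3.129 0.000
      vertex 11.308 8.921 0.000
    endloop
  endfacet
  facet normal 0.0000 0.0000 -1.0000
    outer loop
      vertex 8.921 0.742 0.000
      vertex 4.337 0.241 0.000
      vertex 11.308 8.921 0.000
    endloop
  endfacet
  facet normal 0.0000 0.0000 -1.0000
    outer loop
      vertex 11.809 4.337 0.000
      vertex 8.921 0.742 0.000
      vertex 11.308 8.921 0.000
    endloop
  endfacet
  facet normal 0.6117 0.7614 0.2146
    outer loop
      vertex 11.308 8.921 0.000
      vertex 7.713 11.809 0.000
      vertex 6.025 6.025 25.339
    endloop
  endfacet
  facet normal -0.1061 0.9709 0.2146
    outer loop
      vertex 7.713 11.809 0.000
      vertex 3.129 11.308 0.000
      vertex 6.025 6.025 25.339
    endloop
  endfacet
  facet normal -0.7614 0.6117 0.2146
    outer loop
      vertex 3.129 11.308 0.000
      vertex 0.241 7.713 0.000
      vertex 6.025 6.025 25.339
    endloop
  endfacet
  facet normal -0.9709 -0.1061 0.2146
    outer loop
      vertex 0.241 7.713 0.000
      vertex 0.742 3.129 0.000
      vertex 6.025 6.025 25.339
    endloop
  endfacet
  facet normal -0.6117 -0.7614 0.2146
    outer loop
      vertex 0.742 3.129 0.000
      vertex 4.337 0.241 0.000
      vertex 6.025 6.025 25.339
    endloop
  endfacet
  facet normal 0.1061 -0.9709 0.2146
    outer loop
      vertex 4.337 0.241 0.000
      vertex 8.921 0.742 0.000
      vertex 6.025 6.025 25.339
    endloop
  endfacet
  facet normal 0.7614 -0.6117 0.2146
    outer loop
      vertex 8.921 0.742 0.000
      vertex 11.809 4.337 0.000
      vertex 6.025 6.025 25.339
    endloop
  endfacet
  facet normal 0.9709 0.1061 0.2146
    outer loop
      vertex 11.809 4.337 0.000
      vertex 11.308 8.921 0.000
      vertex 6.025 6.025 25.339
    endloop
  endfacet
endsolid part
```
; perimeter-only toolpath
G21 ; units = mm
G90 ; absolute positioning
G28 ; home
; layer 1
G0 Z3.167
G0 X10.648 Y8.559
G1 X7.502 Y11.086
G1 X3.491 Y10.648
G1 X0.964 Y7.502
G1 X1.402 Y3.491
G1 X4.548 Y0.964
G1 X8.559 Y1.402
G1 X11.086 Y4.548
G1 X10.648 Y8.559
; layer 2
G0 Z6.335
G0 X9.987 Y8.197
G1 X7.291 Y10.363
G1 X3.853 Y9.987
G1 X1.687 Y7.291
G1 X2.063 Y3.853
G1 X4.759 Y1.687
G1 X8.197 Y2.063
G1 X10.363 Y4.759
G1 X9.987 Y8.197
; layer 3
G0 Z9.502
G0 X9.327 Y7.835
G1 X7.080 Y9.640
G1 X4.215 Y9.327
G1 X2.410 Y7.080
G1 X2.723 Y4.215
G1 X4.970 Y2.410
G1 X7.835 Y2.723
G1 X9.640 Y4.970
G1 X9.327 Y7.835
; layer 4
G0 Z12.669
G0 X8.666 Y7.473
G1 X6.869 Y8.917
G1 X4.577 Y8.666
G1 X3.133 Y6.869
G1 X3.384 Y4.577
G1 X5.181 Y3.133
G1 X7.473 Y3.384
G1 X8.917 Y5.181
G1 X8.666 Y7.473
; layer 5
G0 Z15.837
G0 X8.006 Y7.111
G1 X6.658 Y8.194
G1 X4.939 Y8.006
G1 X3.856 Y6.658
G1 X4.044 Y4.939
G1 X5.392 Y3.856
G1 X7.111 Y4.044
G1 X8.194 Y5.392
G1 X8.006 Y7.111
; layer 6
G0 Z19.004
G0 X7.346 Y6.749
G1 X6.447 Y7.471
G1 X5.301 Y7.346
G1 X4.579 Y6.447
G1 X4.704 Y5.301
G1 X5.603 Y4.579
G1 X6.749 Y4.704
G1 X7.471 Y5.603
G1 X7.346 Y6.749
; layer 7
G0 Z22.172
G0 X6.685 Y6.387
G1 X6.236 Y6.748
G1 X5.663 Y6.685
G1 X5.302 Y6.236
G1 X5.365 Y5.663
G1 X5.814 Y5.302
G1 X6.387 Y5.365
G1 X6.748 Y5.814
G1 X6.685 Y6.387
M2 ; end

The solid is a regular 8-sided pyramid, base circumscribed radius ≈ 6.03 mm, apex at z ≈ 25.3 mm. Slicing at Δz = 3.167 mm — 8 equal slices spanning the solid's height, so layer i sits at z = i·h/8 — gives 7 non-empty perimeters. Each is a 8-segment closed polygon; G0 lifts to the layer z and rapids to the start vertex, then G1 traces the edges. The cross-section shrinks linearly with z (the slice at the apex is degenerate and omitted).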